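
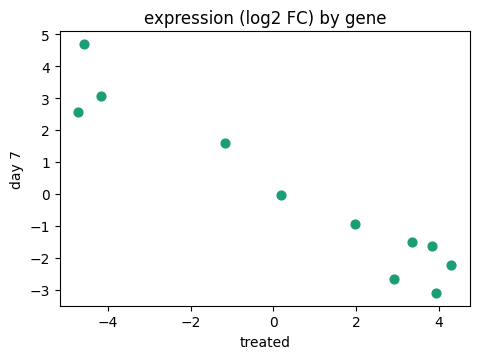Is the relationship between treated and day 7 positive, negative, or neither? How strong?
negative, strong

Points are negatively correlated; strong (|r| ≈ 1.0).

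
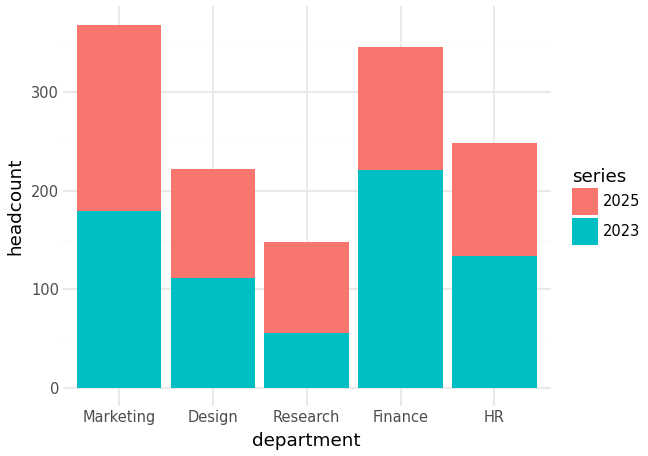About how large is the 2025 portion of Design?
≈ 100

2025 top ≈ 200, bottom ≈ 100; segment ≈ 100.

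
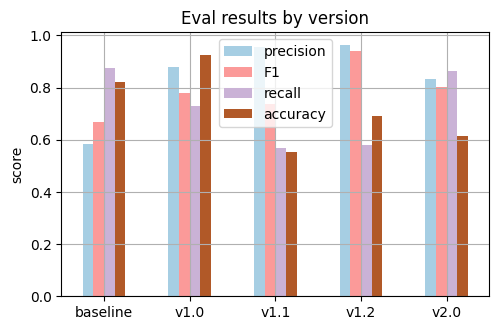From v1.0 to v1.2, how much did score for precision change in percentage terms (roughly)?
v1.0 ≈ 0.9, v1.2 ≈ 1.0; (1.0 − 0.9) / 0.9 ≈ +11.1%.

≈ +11.1%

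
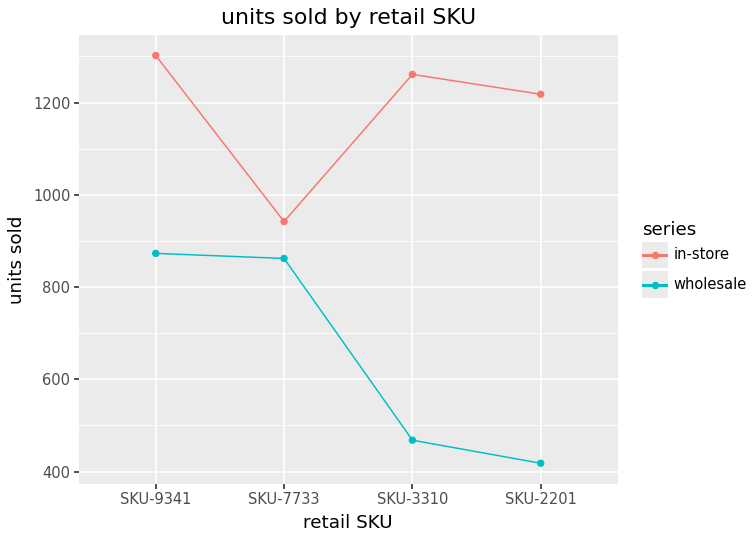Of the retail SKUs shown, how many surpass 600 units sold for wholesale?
2

Above 600: SKU-9341, SKU-7733.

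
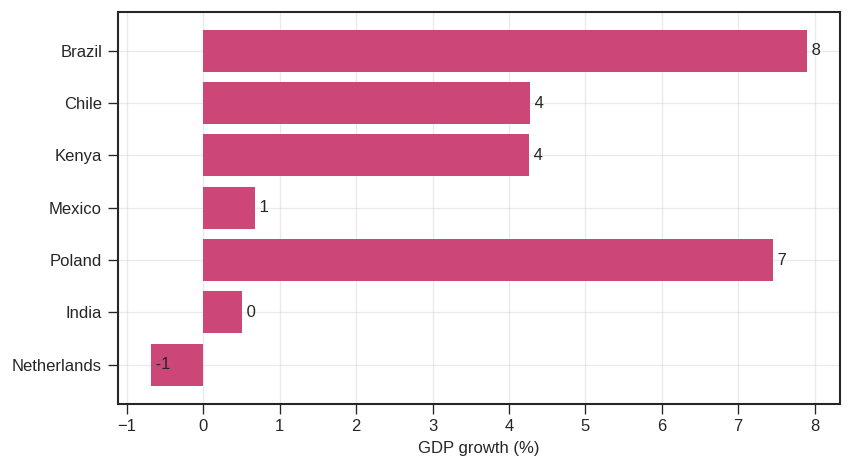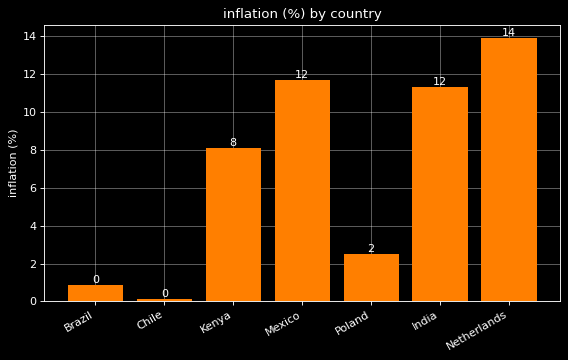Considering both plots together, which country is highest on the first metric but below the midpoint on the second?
Chart 2 median inflation (%) ≈ 8; below-median countries: Brazil, Chile, Poland. Among those, Brazil has the highest GDP growth (%) (≈ 8).

Brazil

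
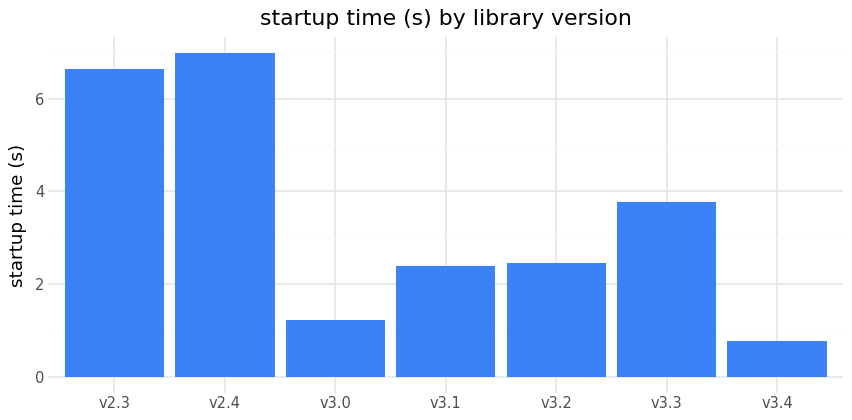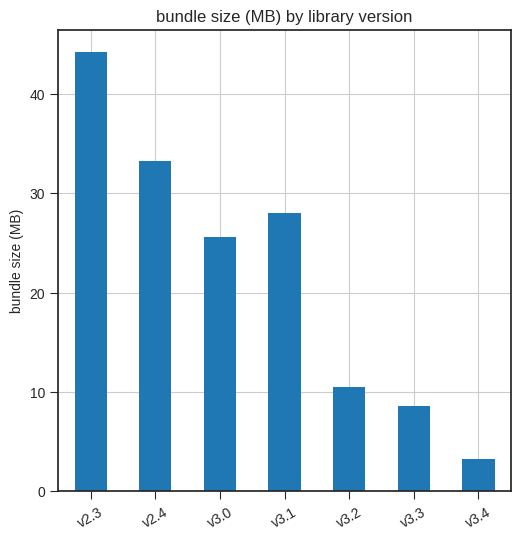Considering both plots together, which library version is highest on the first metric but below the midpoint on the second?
v3.3

Chart 2 median bundle size (MB) ≈ 25; below-median library versions: v3.2, v3.3, v3.4. Among those, v3.3 has the highest startup time (s) (≈ 4).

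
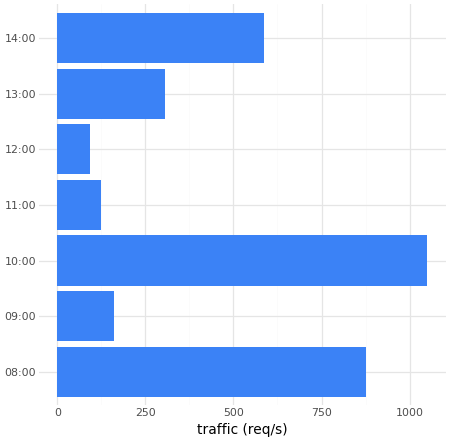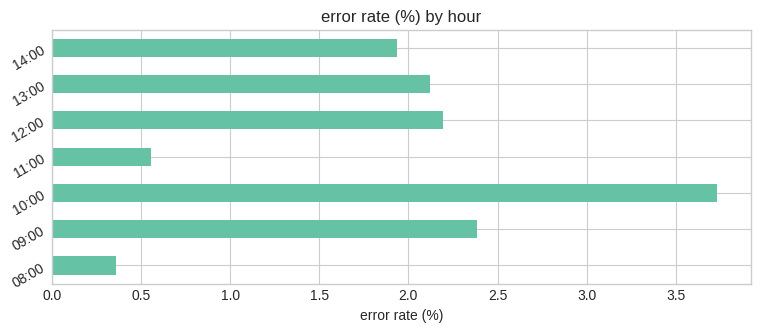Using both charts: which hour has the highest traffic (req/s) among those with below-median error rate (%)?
Chart 2 median error rate (%) ≈ 2; below-median hours: 08:00, 11:00, 14:00. Among those, 08:00 has the highest traffic (req/s) (≈ 900).

08:00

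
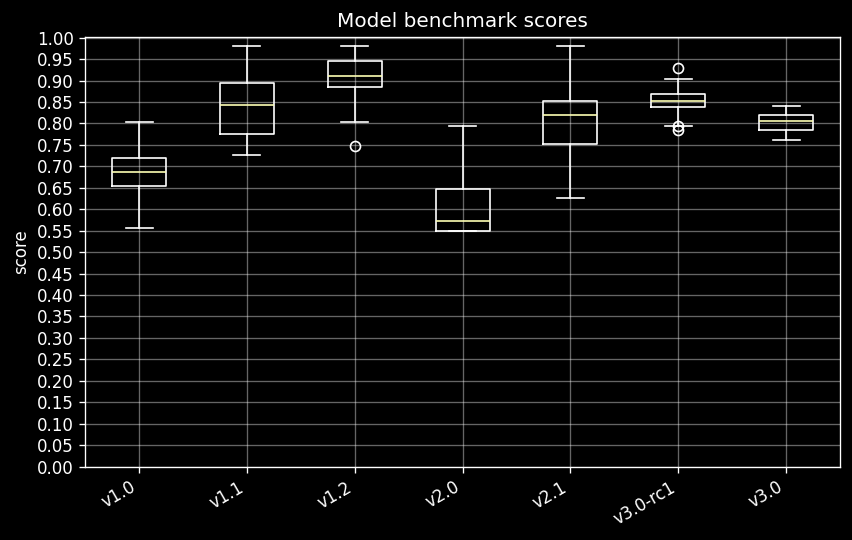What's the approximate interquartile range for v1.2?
Q3 ≈ 0.95, Q1 ≈ 0.90; IQR ≈ 0.05.

≈ 0.05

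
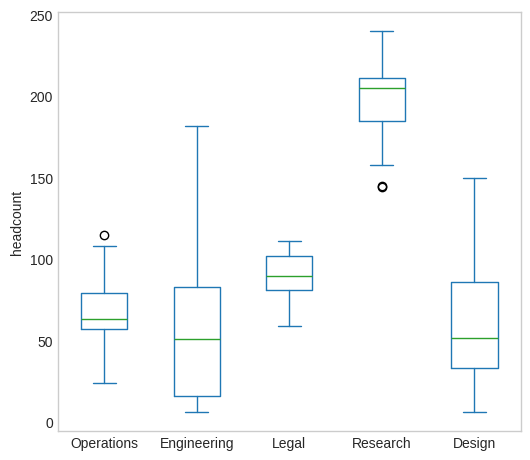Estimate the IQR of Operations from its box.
Q3 ≈ 80, Q1 ≈ 60; IQR ≈ 20.

≈ 20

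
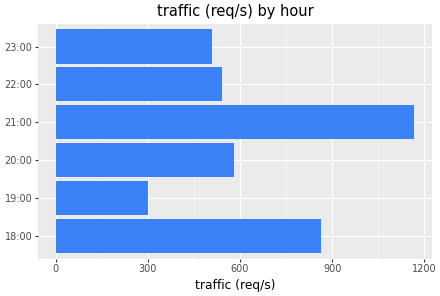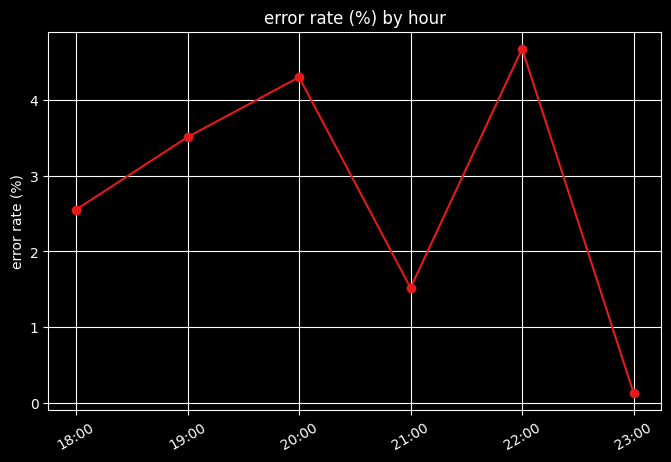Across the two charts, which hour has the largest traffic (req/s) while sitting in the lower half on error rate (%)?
Chart 2 median error rate (%) ≈ 3; below-median hours: 18:00, 21:00, 23:00. Among those, 21:00 has the highest traffic (req/s) (≈ 1200).

21:00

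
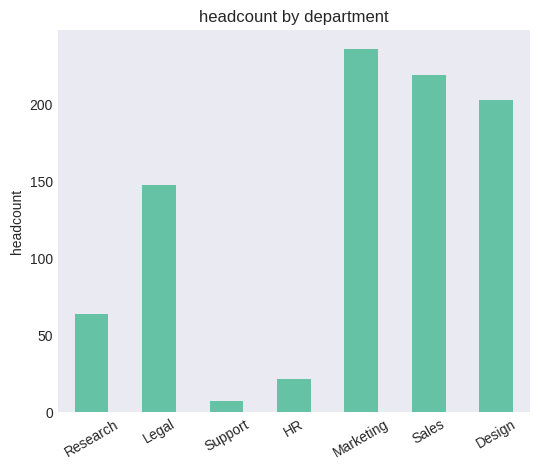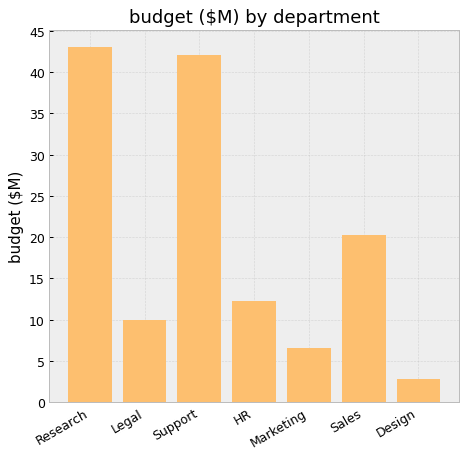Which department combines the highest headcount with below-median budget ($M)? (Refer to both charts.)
Chart 2 median budget ($M) ≈ 10; below-median departments: Legal, Marketing, Design. Among those, Marketing has the highest headcount (≈ 225).

Marketing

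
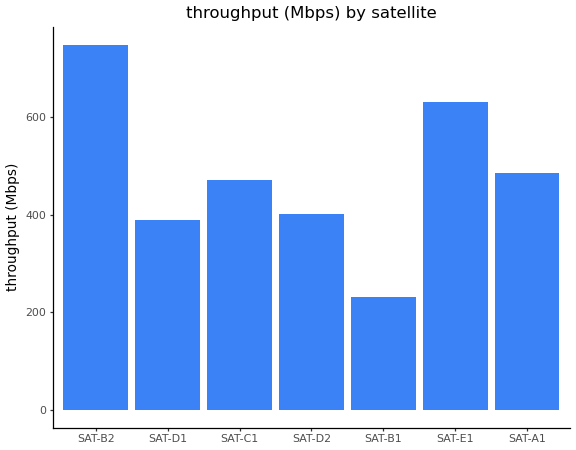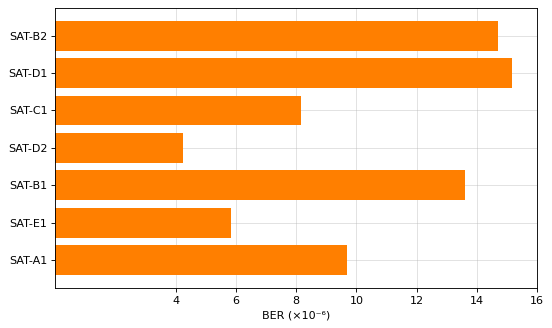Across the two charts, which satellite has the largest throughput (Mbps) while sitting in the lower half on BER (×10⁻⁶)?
SAT-E1

Chart 2 median BER (×10⁻⁶) ≈ 10; below-median satellites: SAT-C1, SAT-D2, SAT-E1. Among those, SAT-E1 has the highest throughput (Mbps) (≈ 600).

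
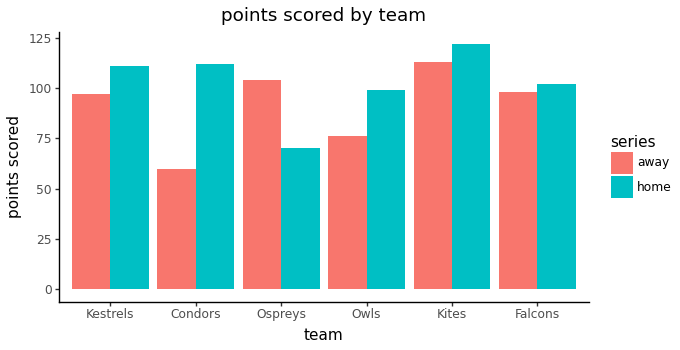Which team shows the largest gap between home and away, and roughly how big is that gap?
Condors: home ≈ 120, away ≈ 60 → gap ≈ 60. Next-largest (Ospreys) is only ≈ 20.

Condors, ≈ 60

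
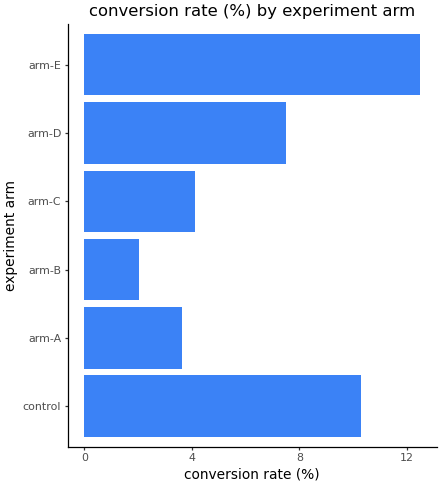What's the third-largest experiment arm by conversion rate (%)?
Top 4: arm-E ≈ 12, control ≈ 10, arm-D ≈ 8, arm-C ≈ 4.

arm-D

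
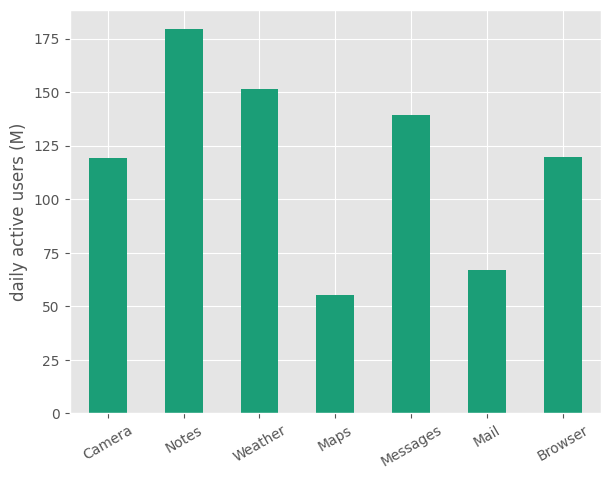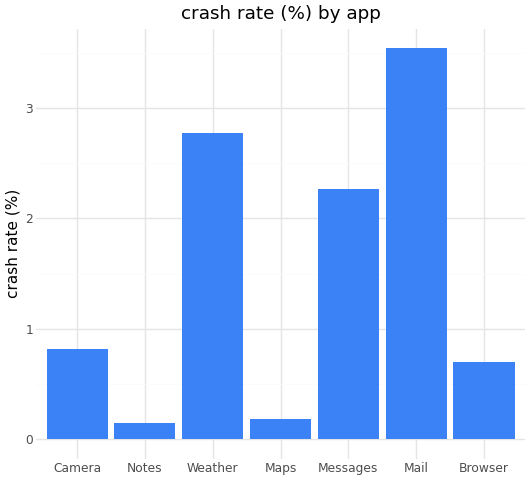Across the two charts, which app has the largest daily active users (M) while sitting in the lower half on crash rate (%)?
Notes

Chart 2 median crash rate (%) ≈ 1; below-median apps: Notes, Maps, Browser. Among those, Notes has the highest daily active users (M) (≈ 180).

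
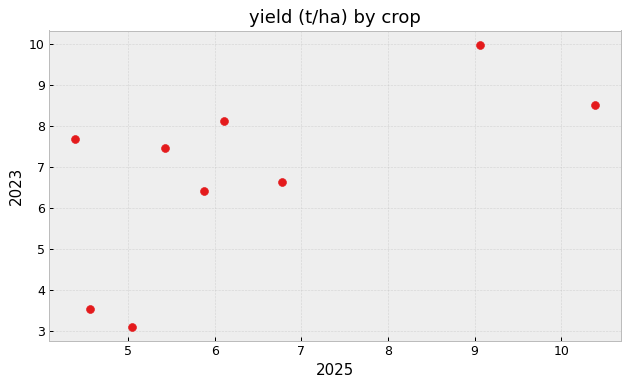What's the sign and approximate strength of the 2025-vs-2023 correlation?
Points are positively correlated; moderate (|r| ≈ 0.6).

positive, moderate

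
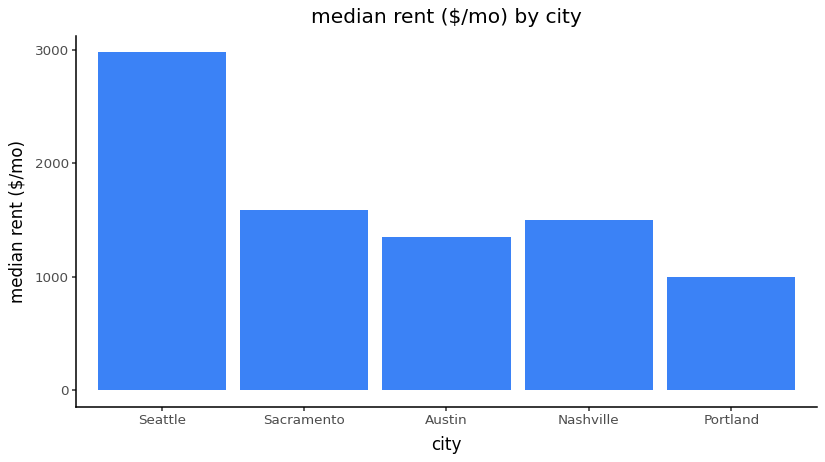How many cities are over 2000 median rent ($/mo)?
Above 2000: Seattle.

1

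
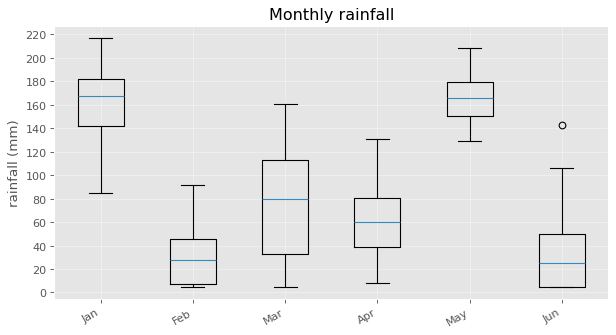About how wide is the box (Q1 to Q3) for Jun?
≈ 40

Q3 ≈ 40, Q1 ≈ 0; IQR ≈ 40.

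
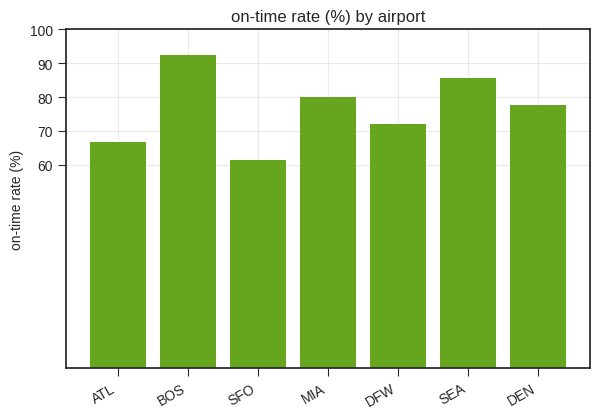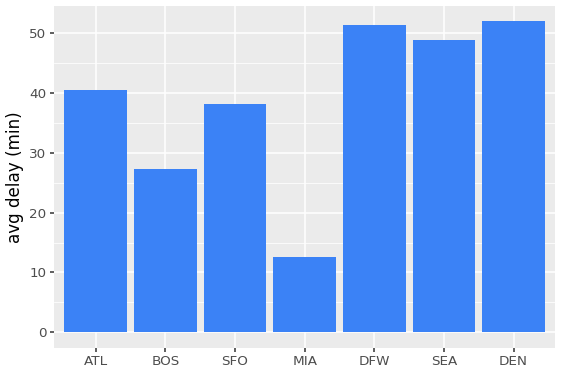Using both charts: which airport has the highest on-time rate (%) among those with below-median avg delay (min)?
BOS

Chart 2 median avg delay (min) ≈ 40; below-median airports: BOS, SFO, MIA. Among those, BOS has the highest on-time rate (%) (≈ 90).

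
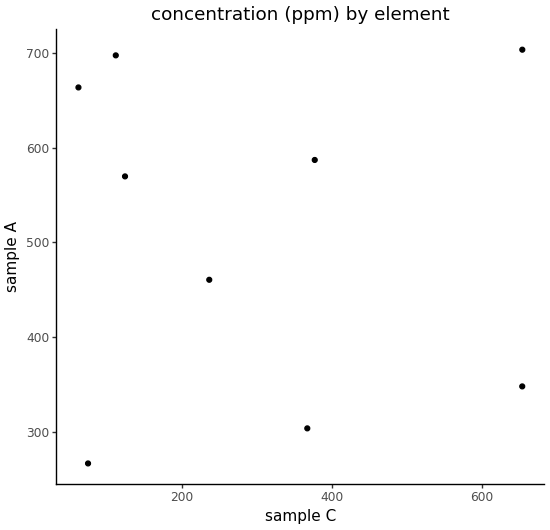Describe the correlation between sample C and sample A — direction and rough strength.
no clear correlation

Points are roughly uncorrelated; weak (|r| ≈ 0.1).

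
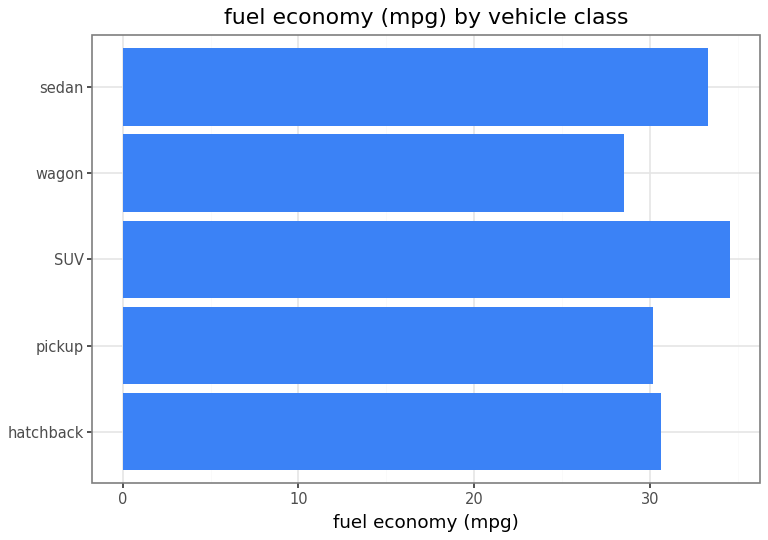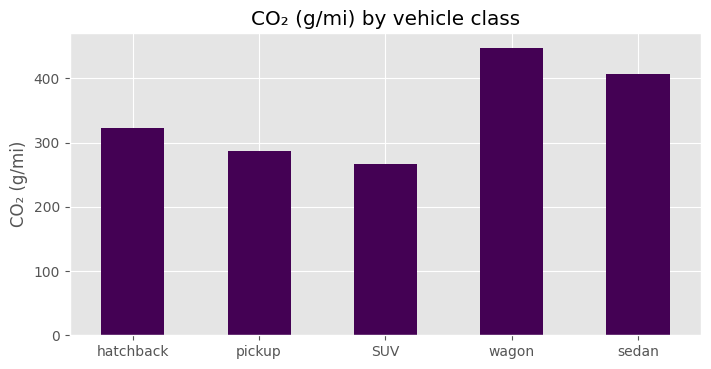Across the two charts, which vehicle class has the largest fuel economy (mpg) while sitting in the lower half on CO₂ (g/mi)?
Chart 2 median CO₂ (g/mi) ≈ 300; below-median vehicle classes: pickup, SUV. Among those, SUV has the highest fuel economy (mpg) (≈ 35).

SUV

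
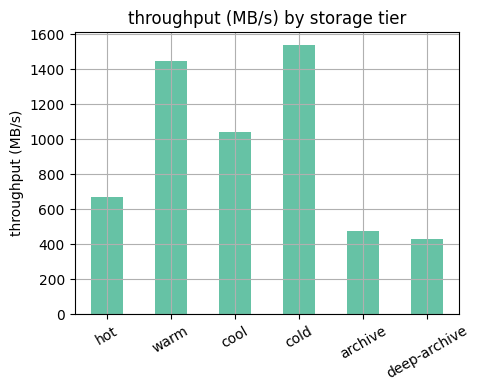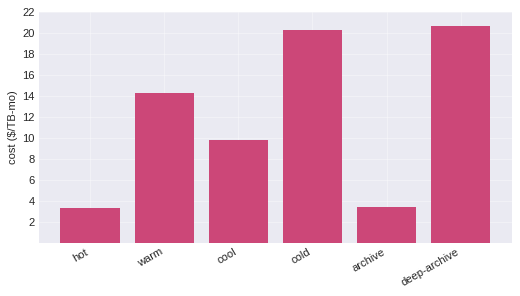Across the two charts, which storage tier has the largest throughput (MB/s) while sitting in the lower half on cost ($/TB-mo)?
Chart 2 median cost ($/TB-mo) ≈ 12; below-median storage tiers: hot, cool, archive. Among those, cool has the highest throughput (MB/s) (≈ 1000).

cool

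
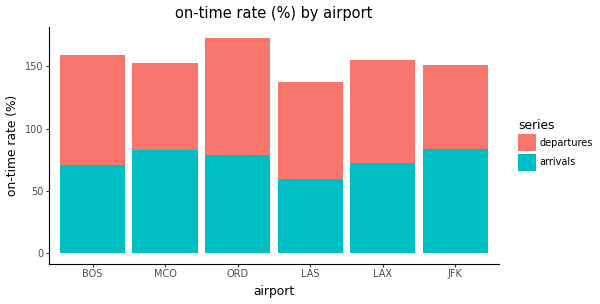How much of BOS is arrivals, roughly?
arrivals top ≈ 80, bottom ≈ 0; segment ≈ 80.

≈ 80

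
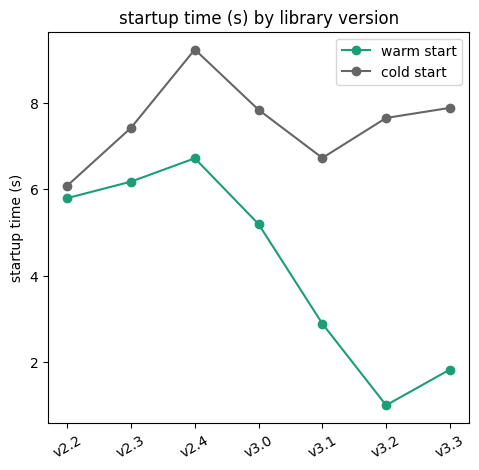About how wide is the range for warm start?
Max v2.4 ≈ 7, min v3.2 ≈ 1; range ≈ 6.

≈ 6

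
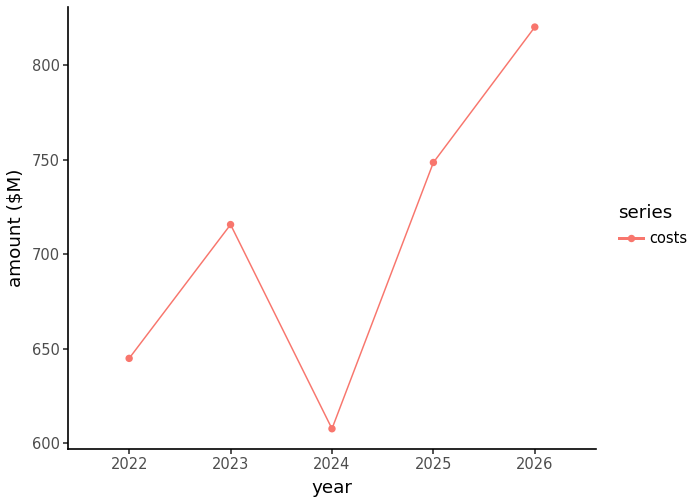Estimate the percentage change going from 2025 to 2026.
2025 ≈ 740, 2026 ≈ 820; (820 − 740) / 740 ≈ +10.8%.

≈ +10.8%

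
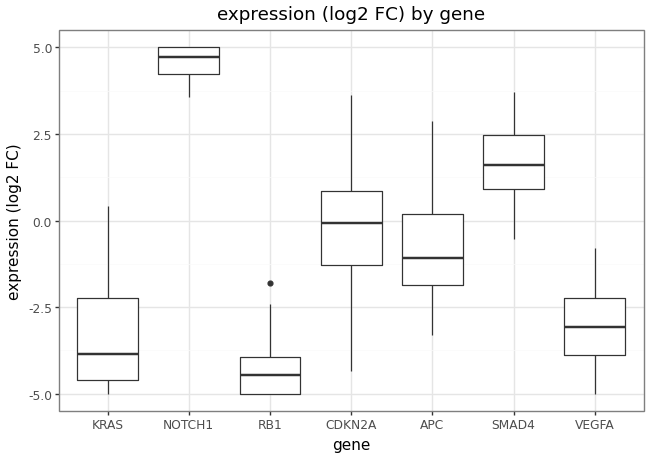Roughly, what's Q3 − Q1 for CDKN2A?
≈ 2

Q3 ≈ 1, Q1 ≈ -1; IQR ≈ 2.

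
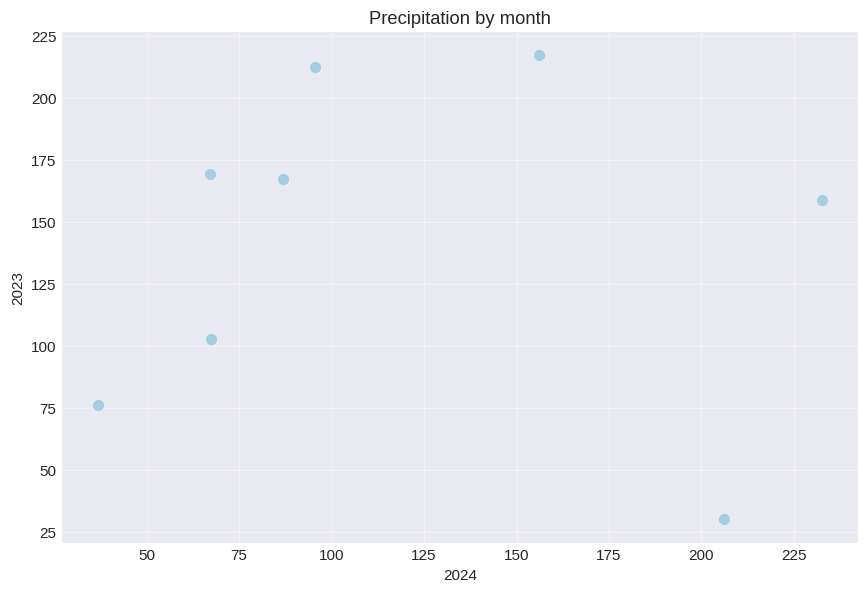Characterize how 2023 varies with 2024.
Points are roughly uncorrelated; weak (|r| ≈ 0.0).

no clear correlation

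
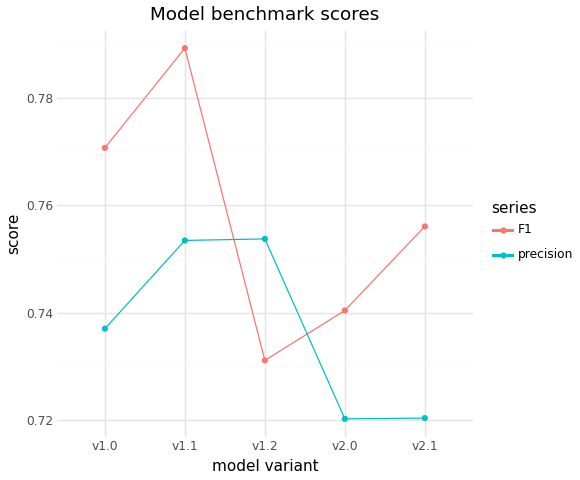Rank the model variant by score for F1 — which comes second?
Top 3 for F1: v1.1 ≈ 0.79, v1.0 ≈ 0.77, v2.1 ≈ 0.76.

v1.0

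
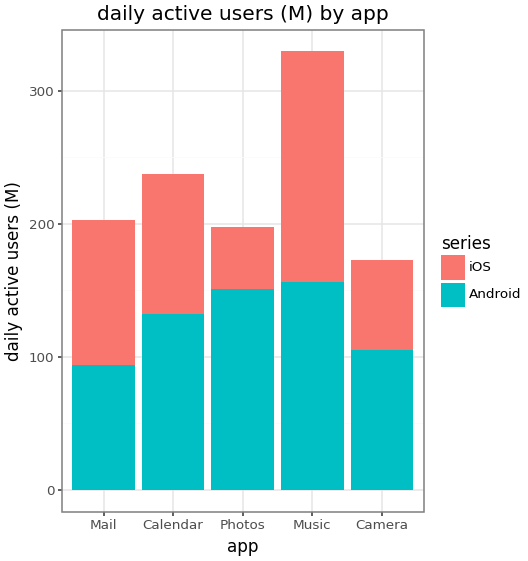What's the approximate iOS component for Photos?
iOS top ≈ 200, bottom ≈ 150; segment ≈ 50.

≈ 50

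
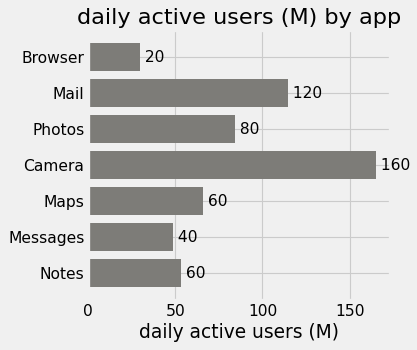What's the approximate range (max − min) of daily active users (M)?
Max Camera ≈ 160, min Browser ≈ 20; range ≈ 140.

≈ 140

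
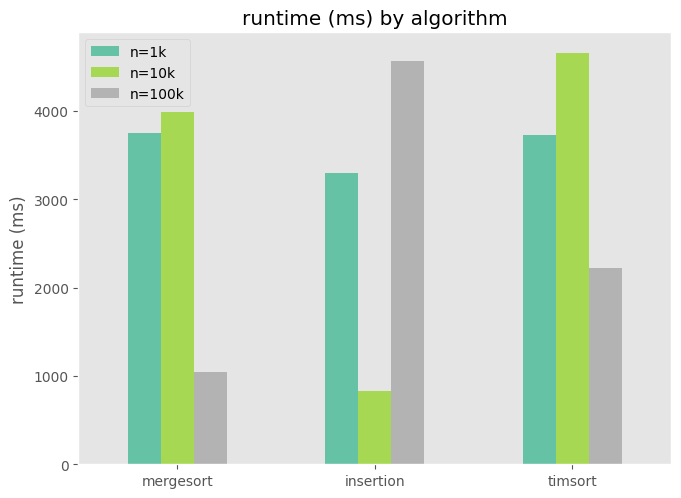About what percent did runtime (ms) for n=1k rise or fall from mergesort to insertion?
mergesort ≈ 4000, insertion ≈ 3500; (3500 − 4000) / 4000 ≈ -12.5%.

≈ -12.5%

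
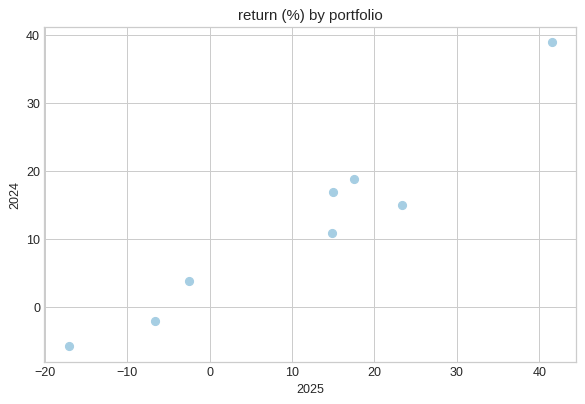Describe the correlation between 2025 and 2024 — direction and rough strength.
Points are positively correlated; strong (|r| ≈ 1.0).

positive, strong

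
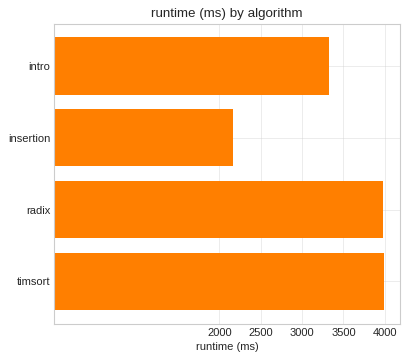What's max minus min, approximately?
Max timsort ≈ 4000, min insertion ≈ 2000; range ≈ 2000.

≈ 2000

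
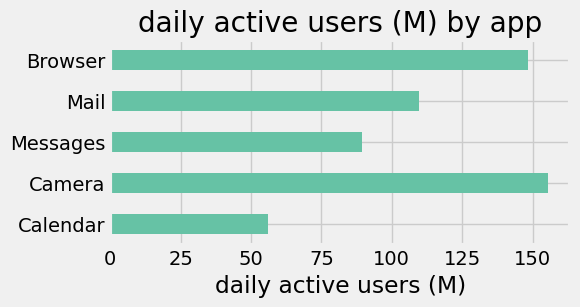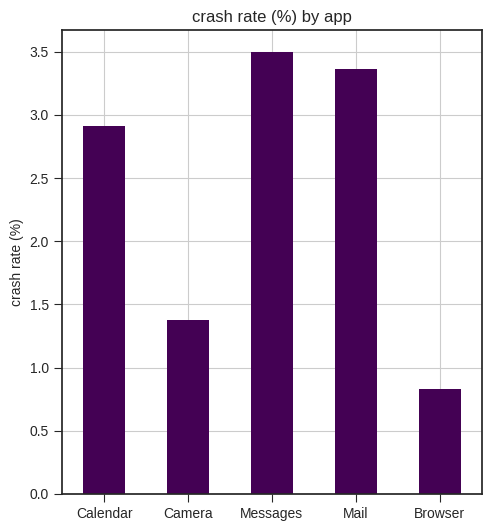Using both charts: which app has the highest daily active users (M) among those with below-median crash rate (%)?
Chart 2 median crash rate (%) ≈ 3; below-median apps: Camera, Browser. Among those, Camera has the highest daily active users (M) (≈ 160).

Camera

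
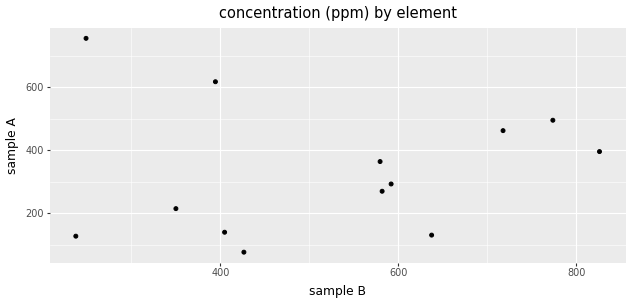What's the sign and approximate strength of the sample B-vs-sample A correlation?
no clear correlation

Points are roughly uncorrelated; weak (|r| ≈ 0.1).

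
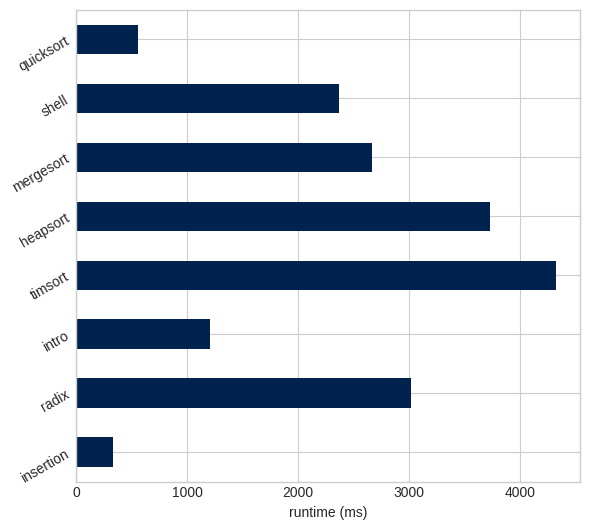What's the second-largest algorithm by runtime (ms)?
Top 3: timsort ≈ 4500, heapsort ≈ 3500, radix ≈ 3000.

heapsort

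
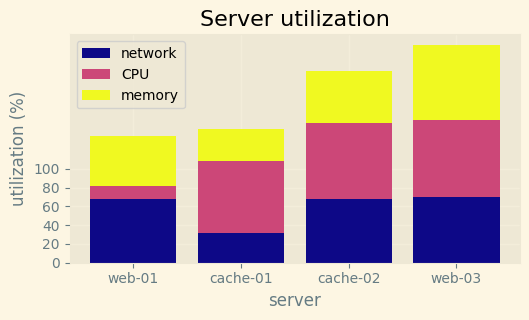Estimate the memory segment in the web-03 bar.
≈ 80

memory top ≈ 240, bottom ≈ 160; segment ≈ 80.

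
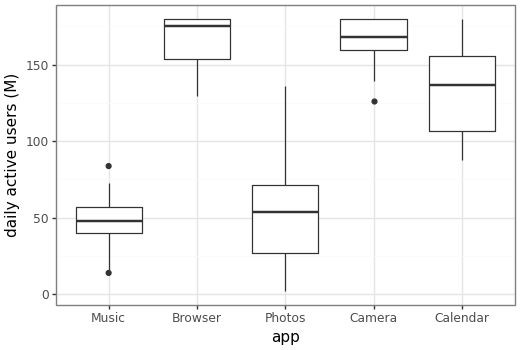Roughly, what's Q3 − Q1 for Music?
≈ 20

Q3 ≈ 60, Q1 ≈ 40; IQR ≈ 20.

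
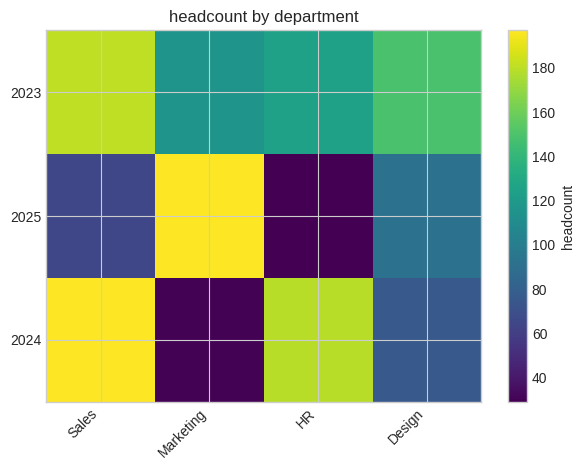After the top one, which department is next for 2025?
Design

Top 3 for 2025: Marketing ≈ 200, Design ≈ 100, Sales ≈ 60.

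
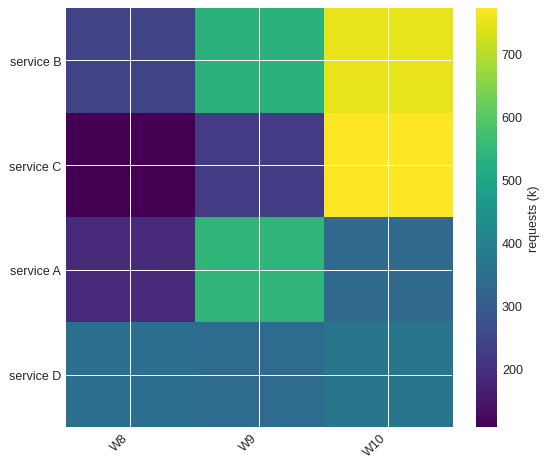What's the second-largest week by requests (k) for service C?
W9

Top 3 for service C: W10 ≈ 800, W9 ≈ 200, W8 ≈ 100.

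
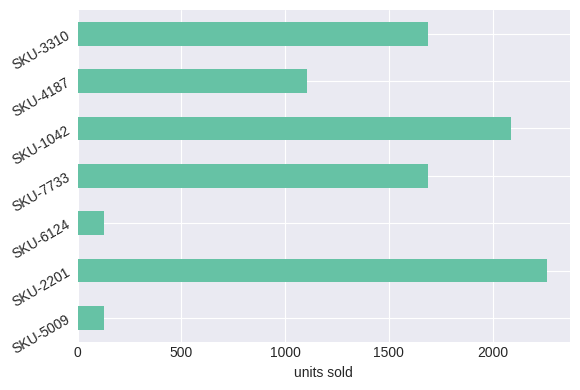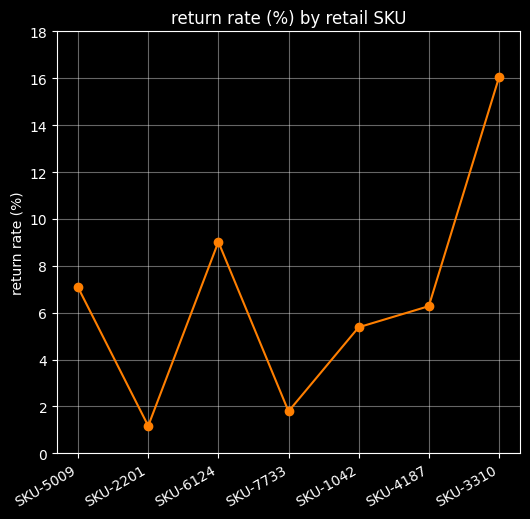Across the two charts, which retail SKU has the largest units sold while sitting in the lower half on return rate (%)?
Chart 2 median return rate (%) ≈ 6; below-median retail SKUs: SKU-2201, SKU-7733, SKU-1042. Among those, SKU-2201 has the highest units sold (≈ 2500).

SKU-2201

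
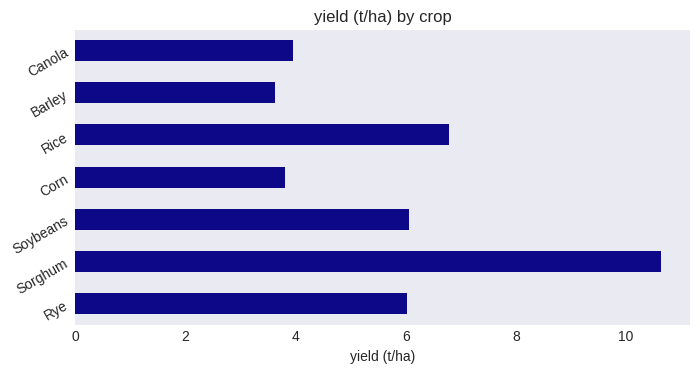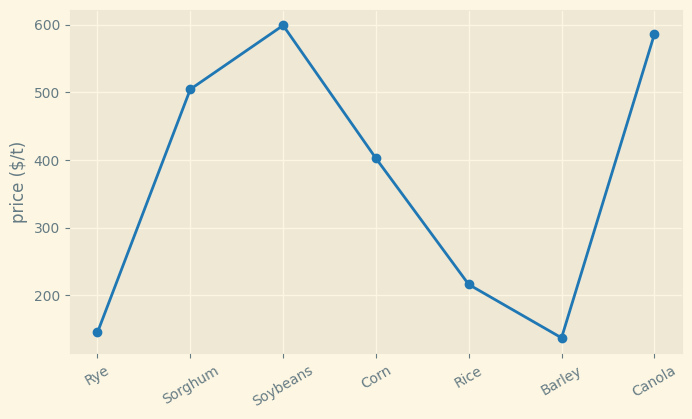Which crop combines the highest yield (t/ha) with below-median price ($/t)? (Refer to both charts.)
Chart 2 median price ($/t) ≈ 400; below-median crops: Rye, Rice, Barley. Among those, Rice has the highest yield (t/ha) (≈ 7).

Rice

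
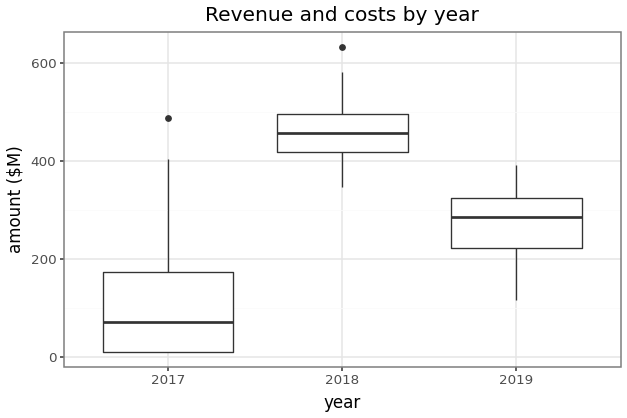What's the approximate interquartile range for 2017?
Q3 ≈ 150, Q1 ≈ 0; IQR ≈ 150.

≈ 150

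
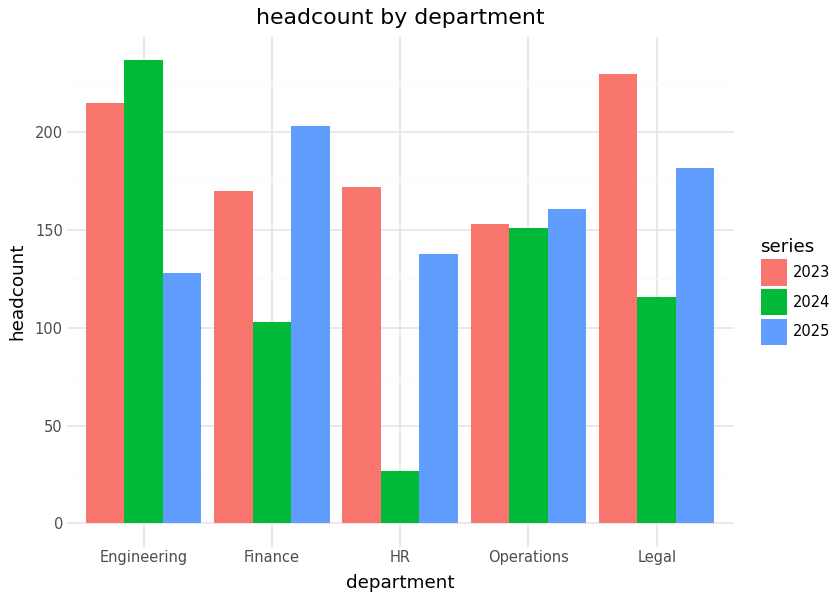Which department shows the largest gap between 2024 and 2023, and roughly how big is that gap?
HR: 2024 ≈ 20, 2023 ≈ 180 → gap ≈ 160. Next-largest (Legal) is only ≈ 120.

HR, ≈ 160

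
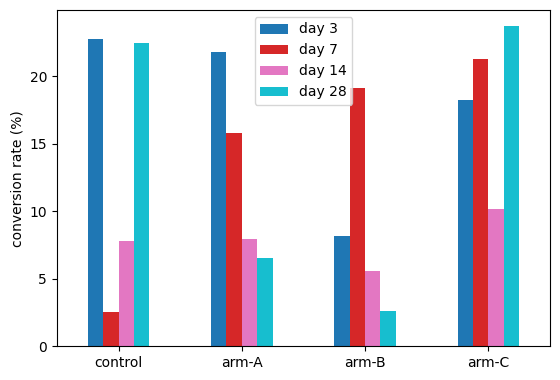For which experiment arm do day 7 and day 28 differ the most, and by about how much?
control, ≈ 20 %

control: day 7 ≈ 2, day 28 ≈ 22 → gap ≈ 20. Next-largest (arm-B) is only ≈ 18.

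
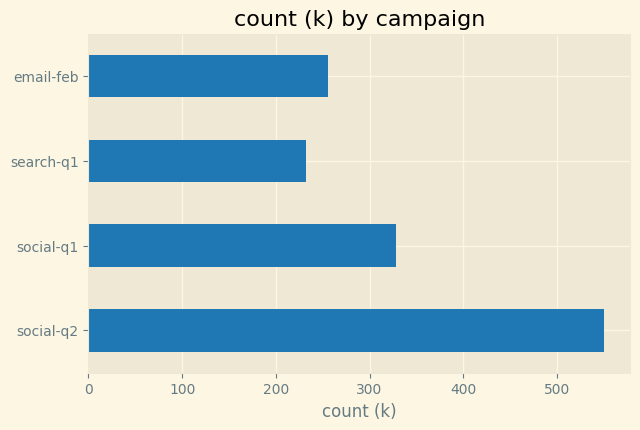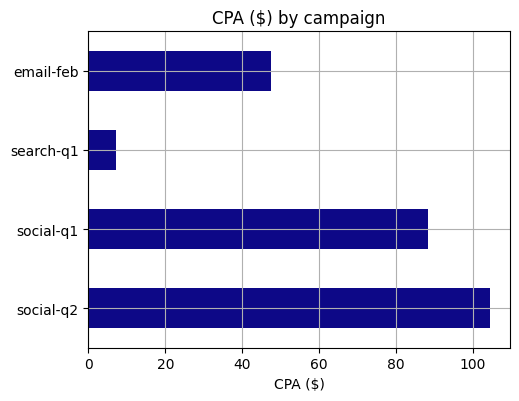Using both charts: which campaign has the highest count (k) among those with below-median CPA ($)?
email-feb

Chart 2 median CPA ($) ≈ 70; below-median campaigns: search-q1, email-feb. Among those, email-feb has the highest count (k) (≈ 300).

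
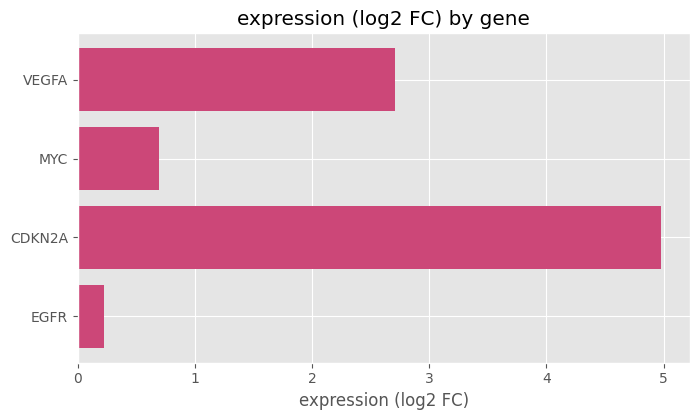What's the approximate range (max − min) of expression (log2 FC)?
≈ 5.0

Max CDKN2A ≈ 5.0, min EGFR ≈ 0.0; range ≈ 5.0.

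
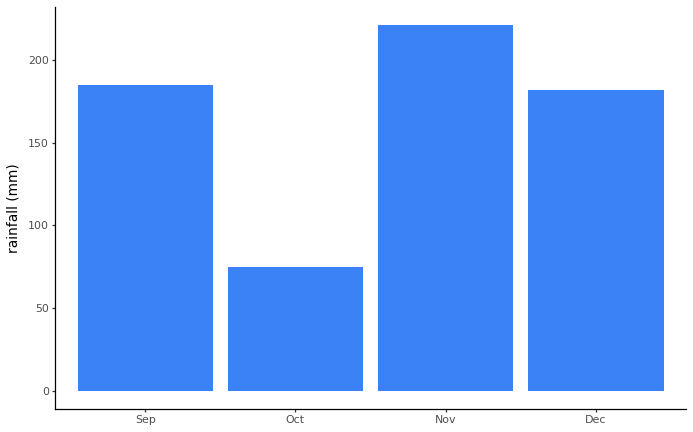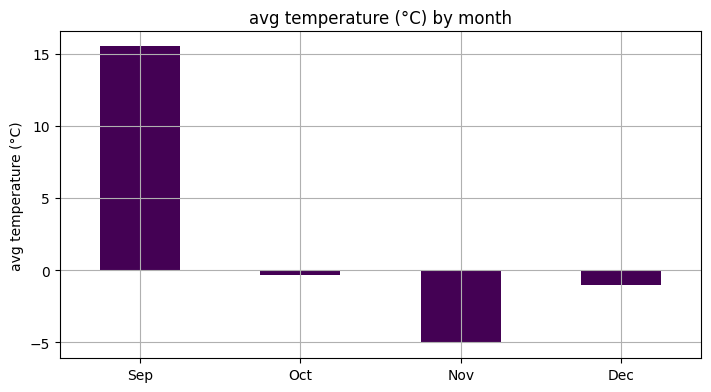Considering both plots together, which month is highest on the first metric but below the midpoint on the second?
Nov

Chart 2 median avg temperature (°C) ≈ 0; below-median months: Nov, Dec. Among those, Nov has the highest rainfall (mm) (≈ 225).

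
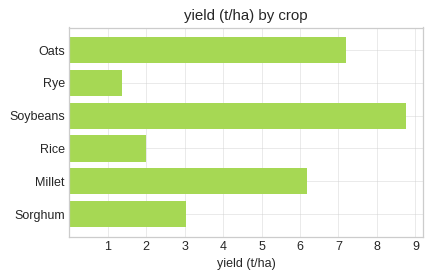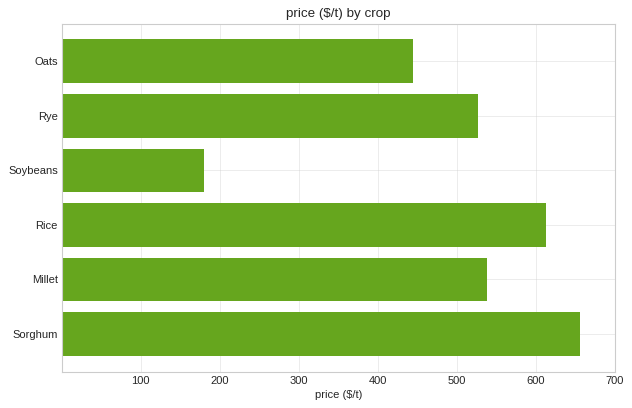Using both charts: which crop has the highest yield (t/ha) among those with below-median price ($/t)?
Chart 2 median price ($/t) ≈ 500; below-median crops: Oats, Rye, Soybeans. Among those, Soybeans has the highest yield (t/ha) (≈ 9).

Soybeans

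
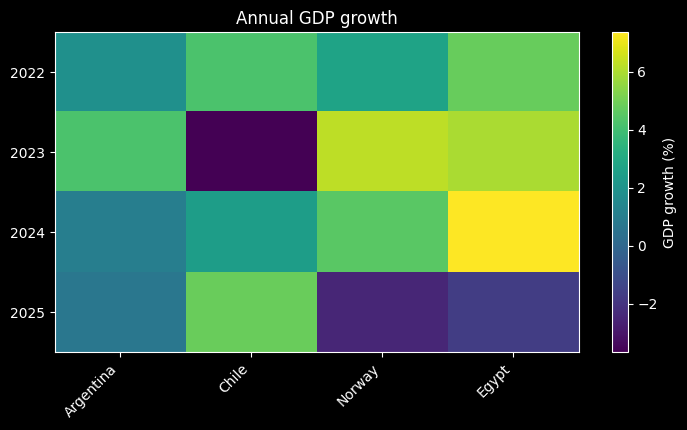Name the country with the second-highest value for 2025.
Argentina

Top 3 for 2025: Chile ≈ 5, Argentina ≈ 1, Egypt ≈ -2.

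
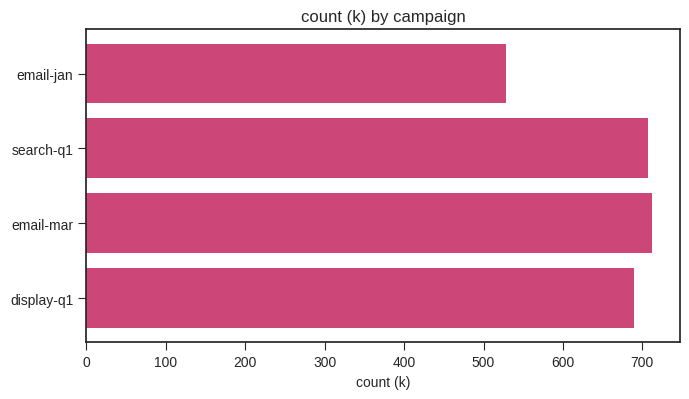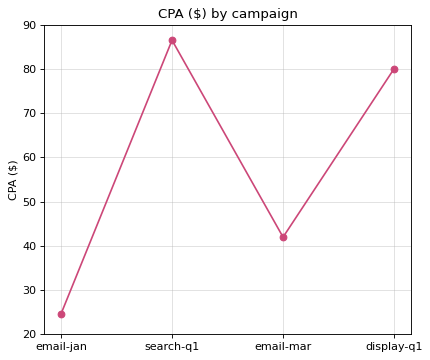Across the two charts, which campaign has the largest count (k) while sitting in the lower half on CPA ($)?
Chart 2 median CPA ($) ≈ 60; below-median campaigns: email-jan, email-mar. Among those, email-mar has the highest count (k) (≈ 700).

email-mar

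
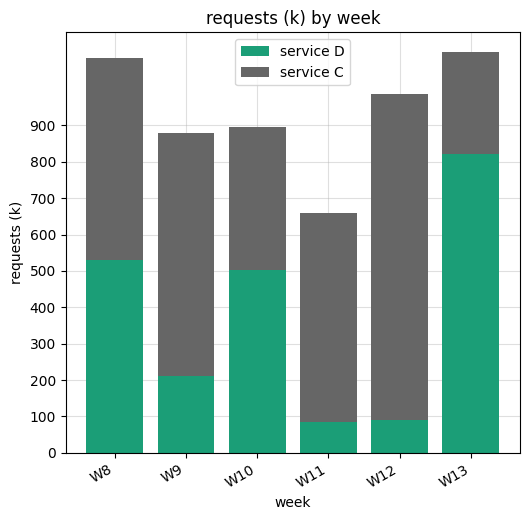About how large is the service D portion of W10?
≈ 500

service D top ≈ 500, bottom ≈ 0; segment ≈ 500.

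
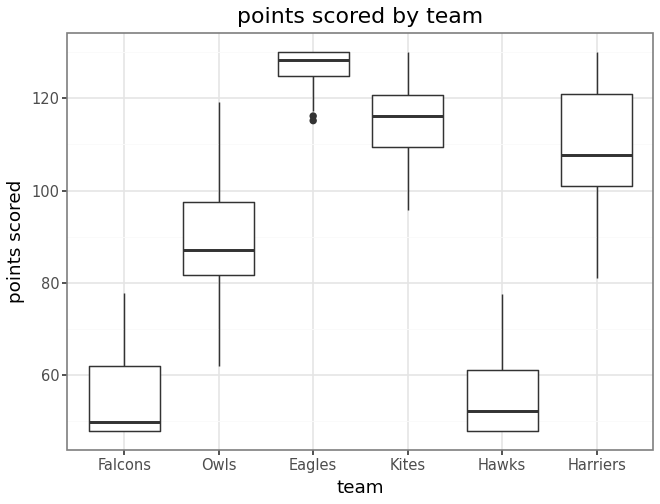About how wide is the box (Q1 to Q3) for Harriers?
≈ 20

Q3 ≈ 120, Q1 ≈ 100; IQR ≈ 20.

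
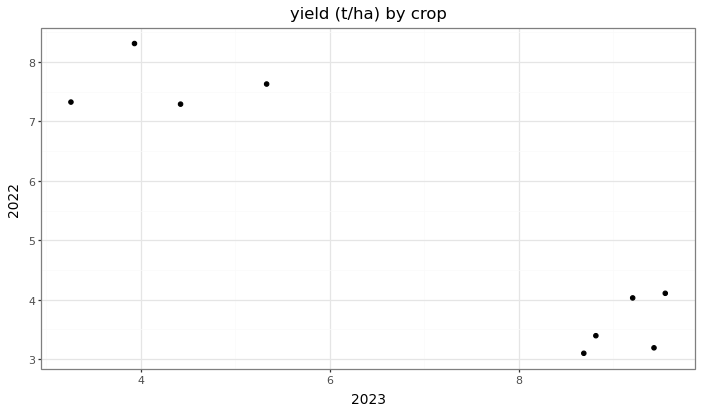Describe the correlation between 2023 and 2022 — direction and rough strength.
Points are negatively correlated; strong (|r| ≈ 0.9).

negative, strong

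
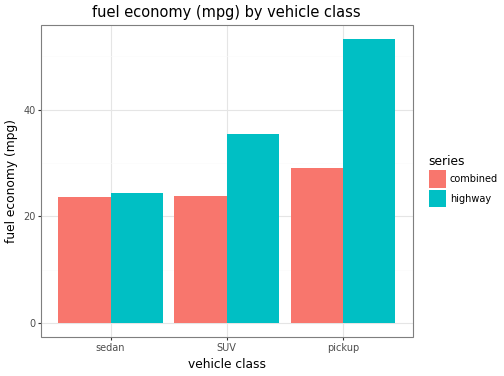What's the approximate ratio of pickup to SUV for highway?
pickup ≈ 55, SUV ≈ 35; 55/35 ≈ 1.57.

≈ 1.57×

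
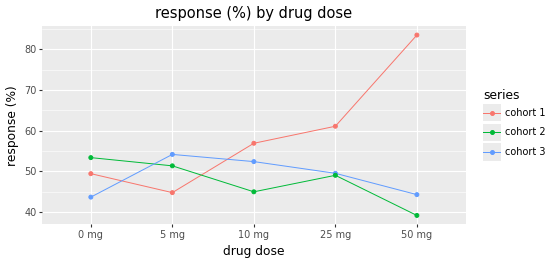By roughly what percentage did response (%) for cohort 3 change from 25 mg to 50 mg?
≈ -10%

25 mg ≈ 50, 50 mg ≈ 45; (45 − 50) / 50 ≈ -10%.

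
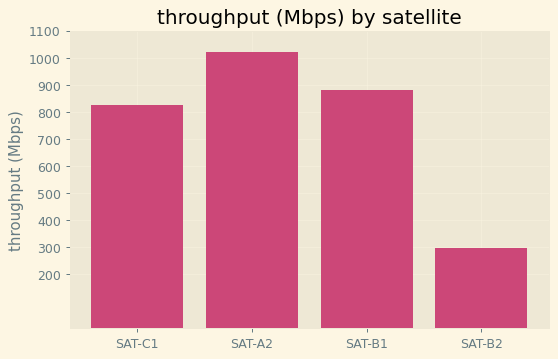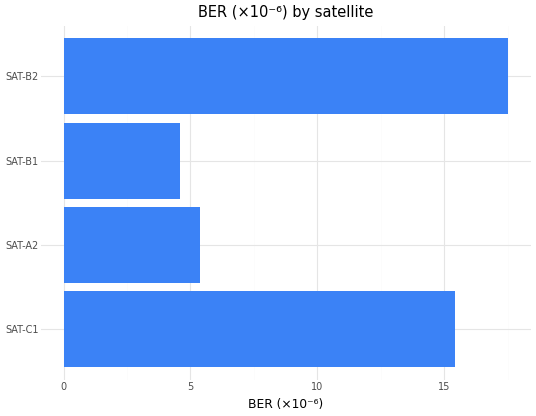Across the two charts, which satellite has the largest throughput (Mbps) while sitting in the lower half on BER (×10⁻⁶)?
Chart 2 median BER (×10⁻⁶) ≈ 10; below-median satellites: SAT-A2, SAT-B1. Among those, SAT-A2 has the highest throughput (Mbps) (≈ 1000).

SAT-A2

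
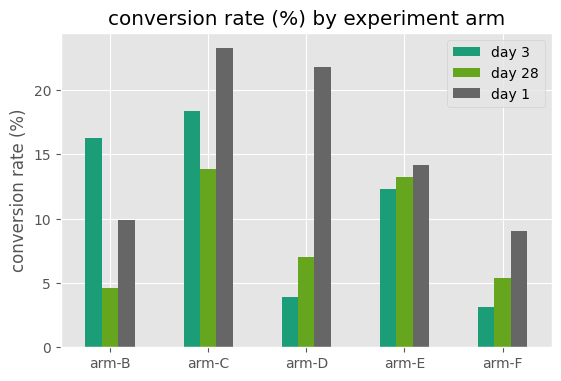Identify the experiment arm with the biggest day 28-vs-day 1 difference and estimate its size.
arm-D: day 28 ≈ 6, day 1 ≈ 22 → gap ≈ 16. Next-largest (arm-C) is only ≈ 10.

arm-D, ≈ 16 %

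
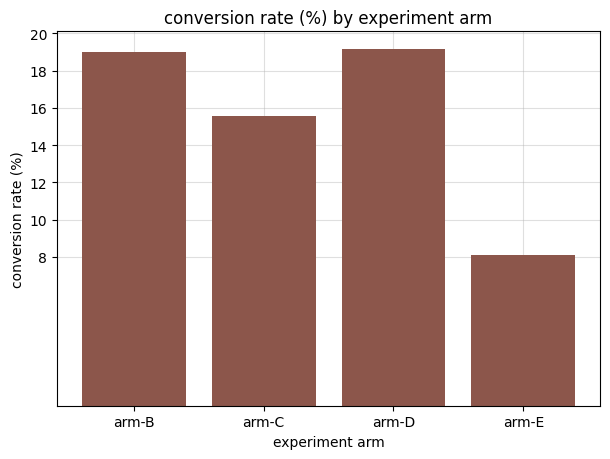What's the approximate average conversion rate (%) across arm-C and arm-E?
≈ 12

(16 + 8) / 2 ≈ 12.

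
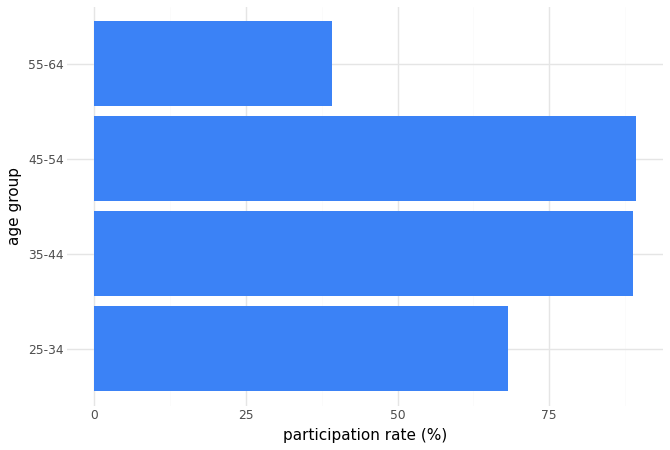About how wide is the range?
Max 45-54 ≈ 90, min 55-64 ≈ 40; range ≈ 50.

≈ 50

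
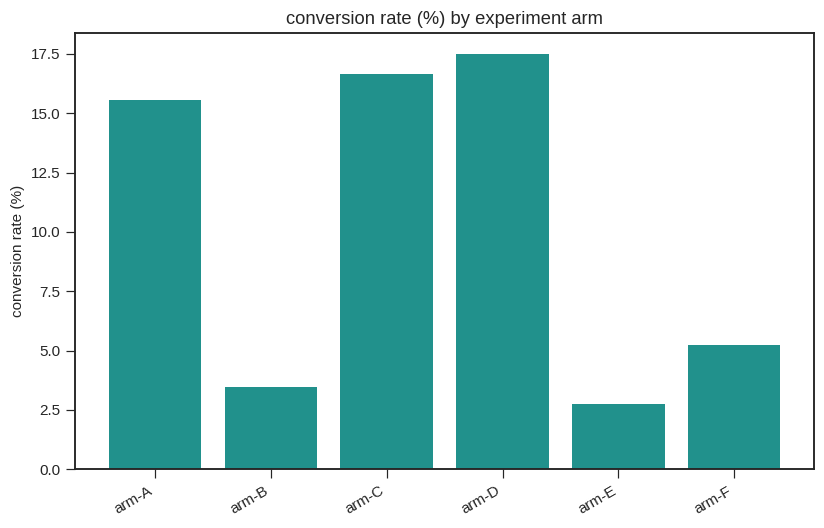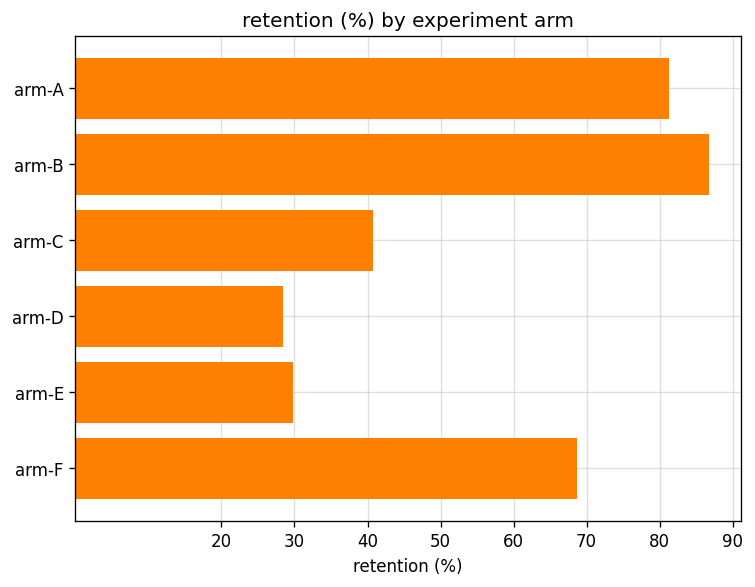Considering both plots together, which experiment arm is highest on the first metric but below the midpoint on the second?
Chart 2 median retention (%) ≈ 50; below-median experiment arms: arm-C, arm-D, arm-E. Among those, arm-D has the highest conversion rate (%) (≈ 18).

arm-D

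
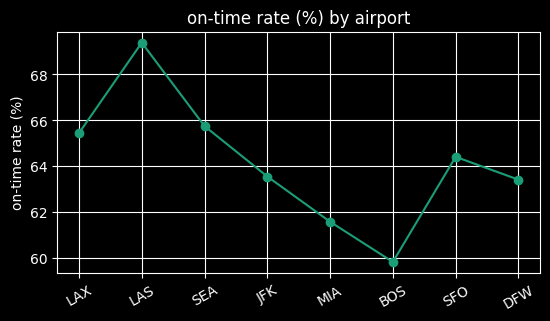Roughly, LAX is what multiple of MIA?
≈ 1.05×

LAX ≈ 65, MIA ≈ 62; 65/62 ≈ 1.05.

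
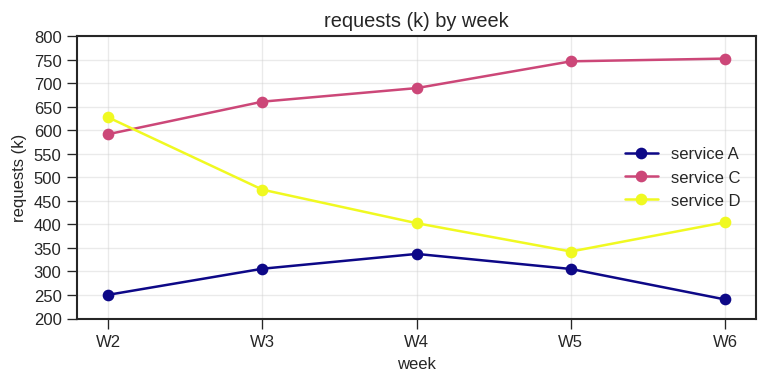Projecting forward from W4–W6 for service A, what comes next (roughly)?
Last three: 350, 300, 250 → slope ≈ -50/step → next ≈ 200.

≈ 200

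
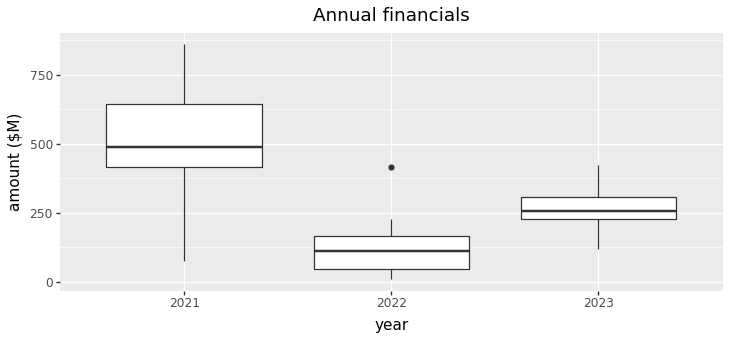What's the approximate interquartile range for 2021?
Q3 ≈ 650, Q1 ≈ 400; IQR ≈ 250.

≈ 250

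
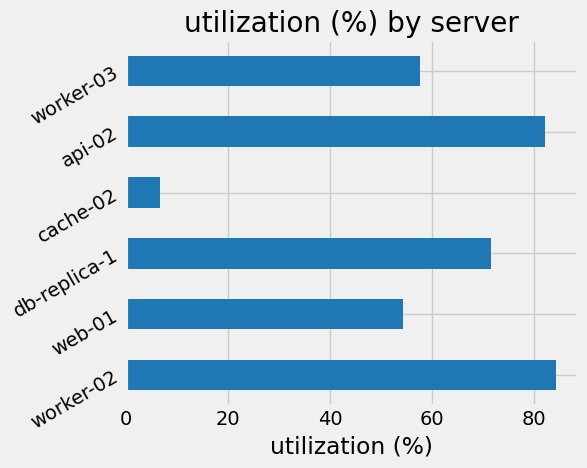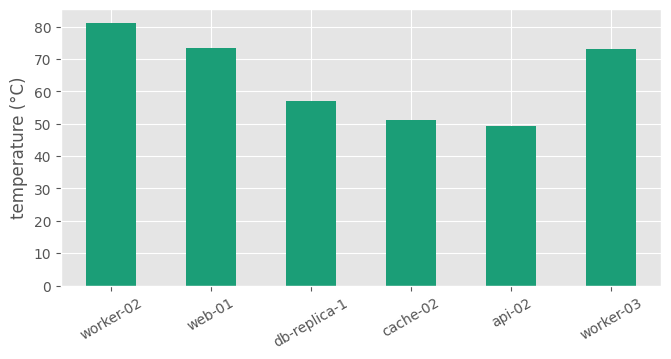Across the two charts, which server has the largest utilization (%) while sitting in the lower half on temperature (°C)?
api-02

Chart 2 median temperature (°C) ≈ 70; below-median servers: db-replica-1, cache-02, api-02. Among those, api-02 has the highest utilization (%) (≈ 80).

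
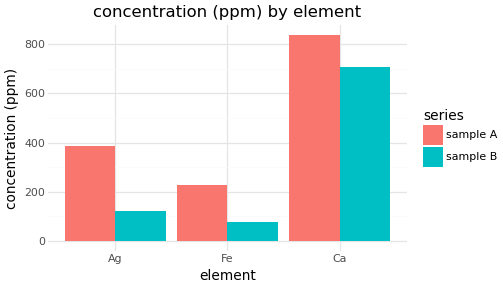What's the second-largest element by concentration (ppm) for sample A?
Ag

Top 3 for sample A: Ca ≈ 800, Ag ≈ 400, Fe ≈ 200.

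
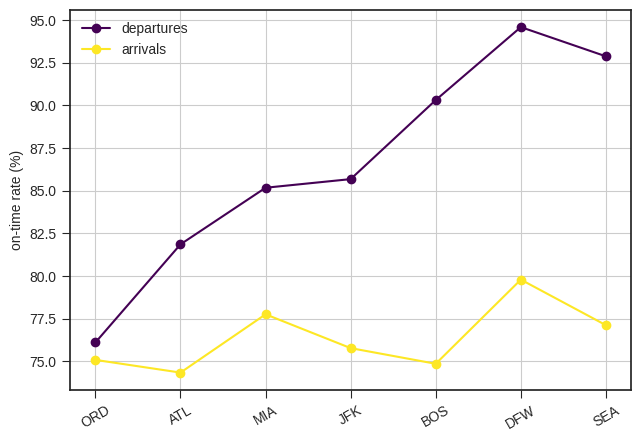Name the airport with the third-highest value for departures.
BOS

Top 4 for departures: DFW ≈ 94, SEA ≈ 92, BOS ≈ 90, JFK ≈ 86.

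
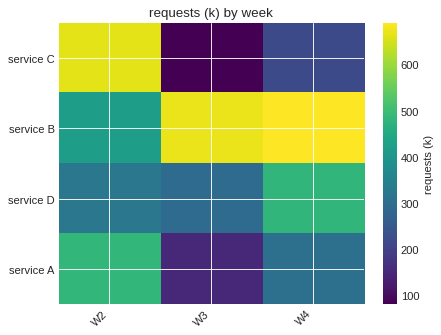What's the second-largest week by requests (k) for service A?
W4

Top 3 for service A: W2 ≈ 500, W4 ≈ 300, W3 ≈ 200.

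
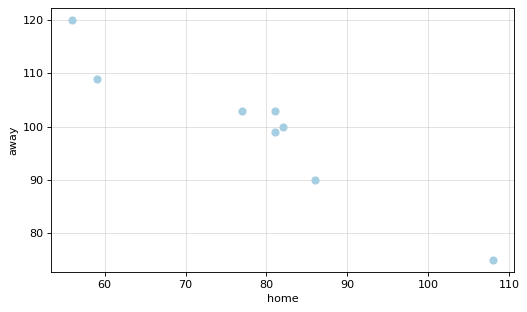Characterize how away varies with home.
negative, strong

Points are negatively correlated; strong (|r| ≈ 1.0).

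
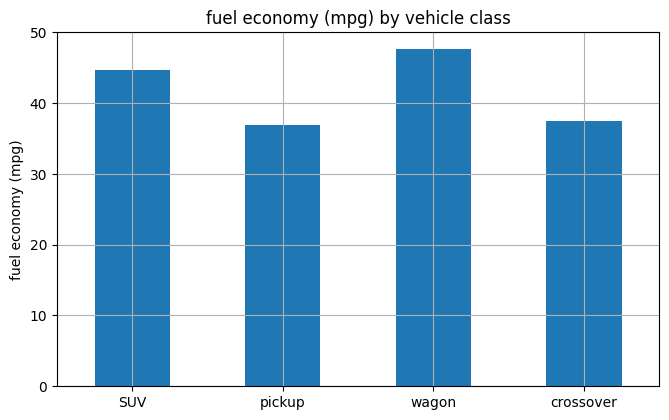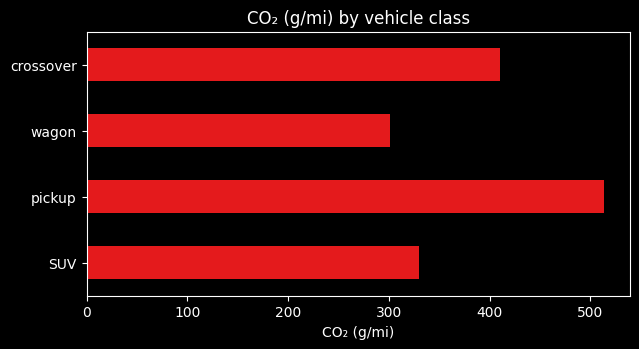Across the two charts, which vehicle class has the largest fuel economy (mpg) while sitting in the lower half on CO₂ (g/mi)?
Chart 2 median CO₂ (g/mi) ≈ 350; below-median vehicle classes: SUV, wagon. Among those, wagon has the highest fuel economy (mpg) (≈ 50).

wagon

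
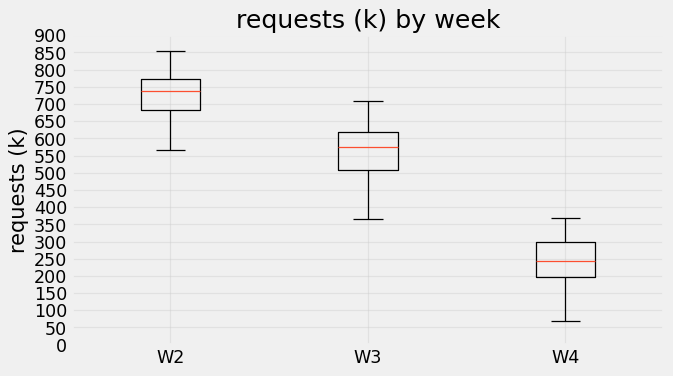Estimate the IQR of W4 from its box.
Q3 ≈ 300, Q1 ≈ 200; IQR ≈ 100.

≈ 100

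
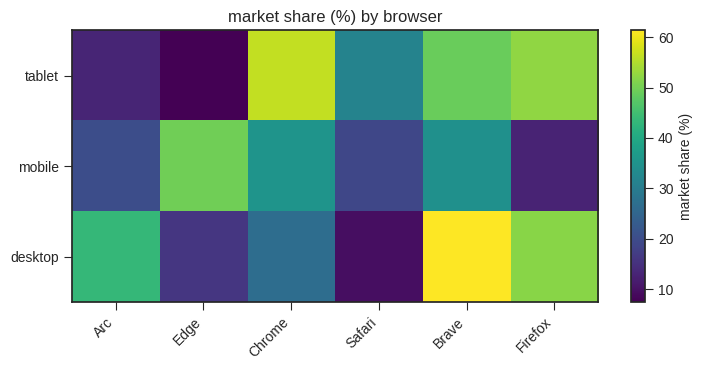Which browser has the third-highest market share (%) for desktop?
Top 4 for desktop: Brave ≈ 60, Firefox ≈ 50, Arc ≈ 45, Chrome ≈ 25.

Arc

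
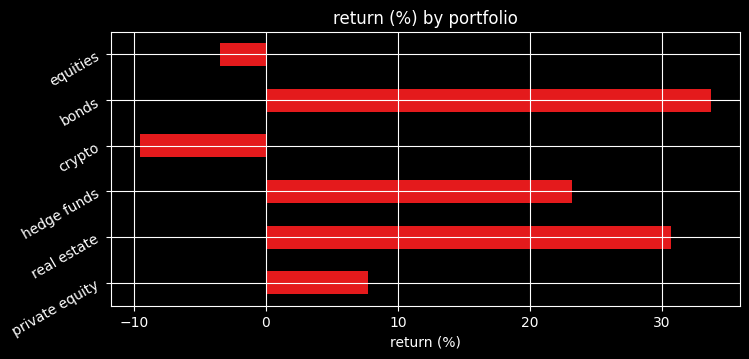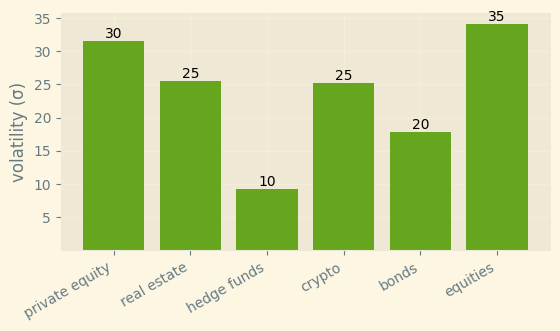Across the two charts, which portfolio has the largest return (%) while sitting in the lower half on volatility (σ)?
bonds

Chart 2 median volatility (σ) ≈ 25; below-median portfolios: hedge funds, crypto, bonds. Among those, bonds has the highest return (%) (≈ 35).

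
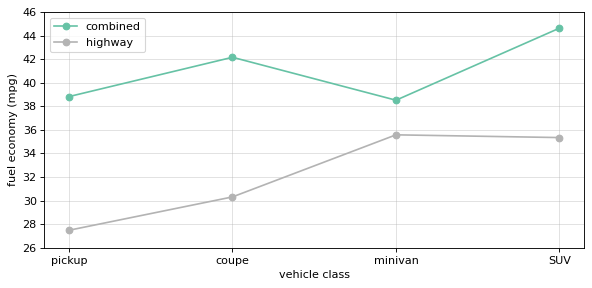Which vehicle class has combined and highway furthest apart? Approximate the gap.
coupe, ≈ 12 mpg

coupe: combined ≈ 42, highway ≈ 30 → gap ≈ 12. Next-largest (pickup) is only ≈ 10.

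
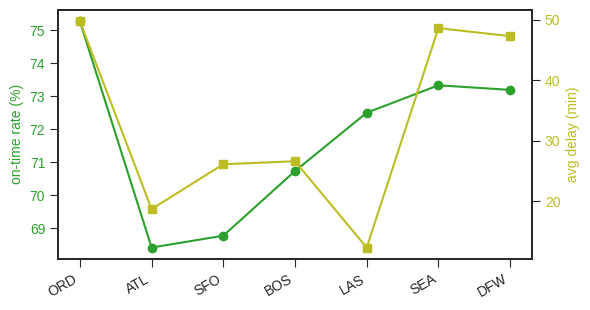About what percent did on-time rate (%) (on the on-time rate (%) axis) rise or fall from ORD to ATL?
ORD ≈ 75, ATL ≈ 68; (68 − 75) / 75 ≈ -9.3%.

≈ -9.3%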